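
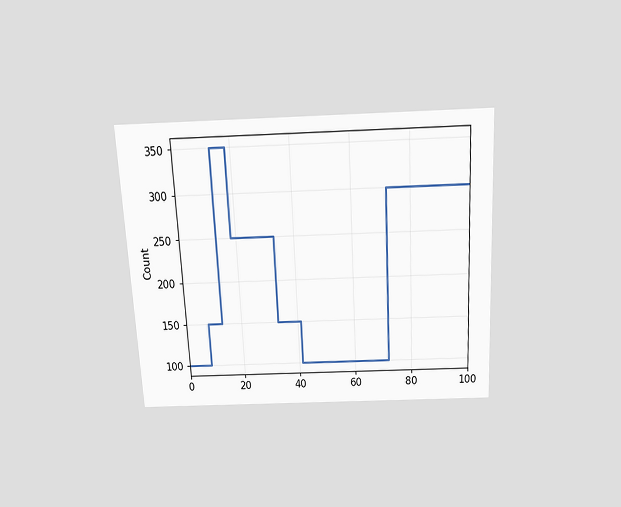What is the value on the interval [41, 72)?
100

The chart is tilted about 3° counter-clockwise and viewed slightly from above. On [41, 72) the step sits at 100.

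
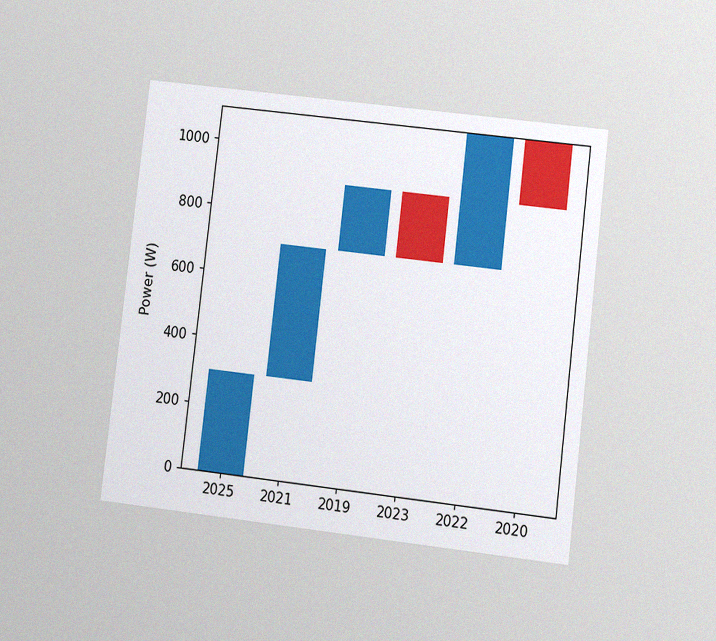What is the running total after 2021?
The chart is tilted about 7° clockwise and viewed at a slight angle, with some photo noise. After 2021 the running total reaches 700W.

700W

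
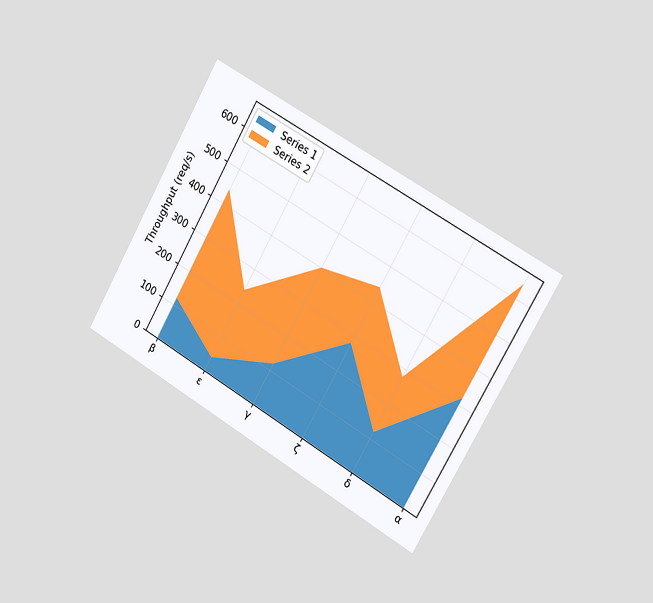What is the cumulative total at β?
440req/s

The chart is tilted about 30° clockwise and viewed slightly from the right. The stacked total at β reaches 440req/s.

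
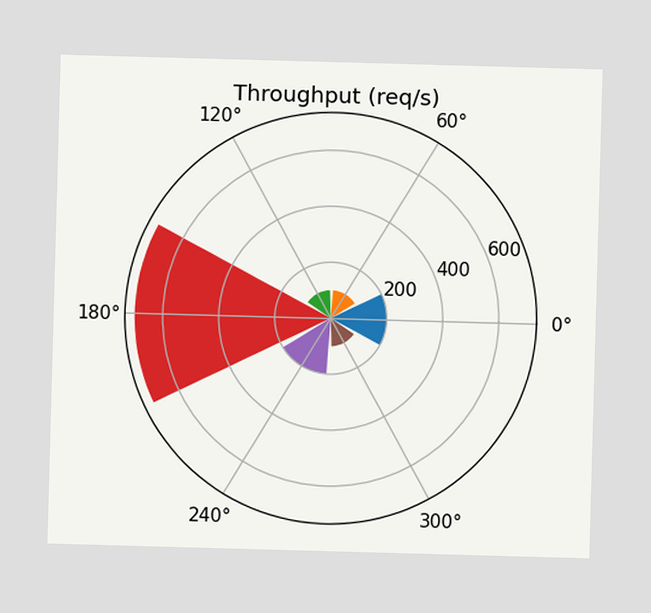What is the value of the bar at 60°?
100req/s

The bar at 60° reaches 100req/s on the radial axis.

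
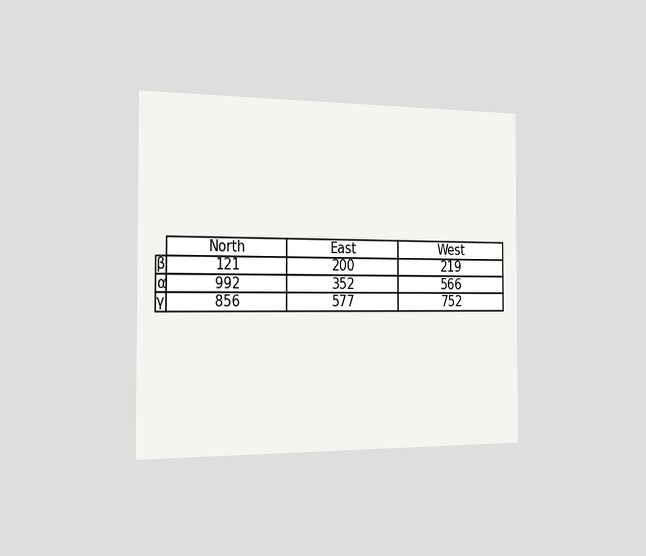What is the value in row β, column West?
The chart is viewed slightly from the left. The (β, West) cell reads 219.

219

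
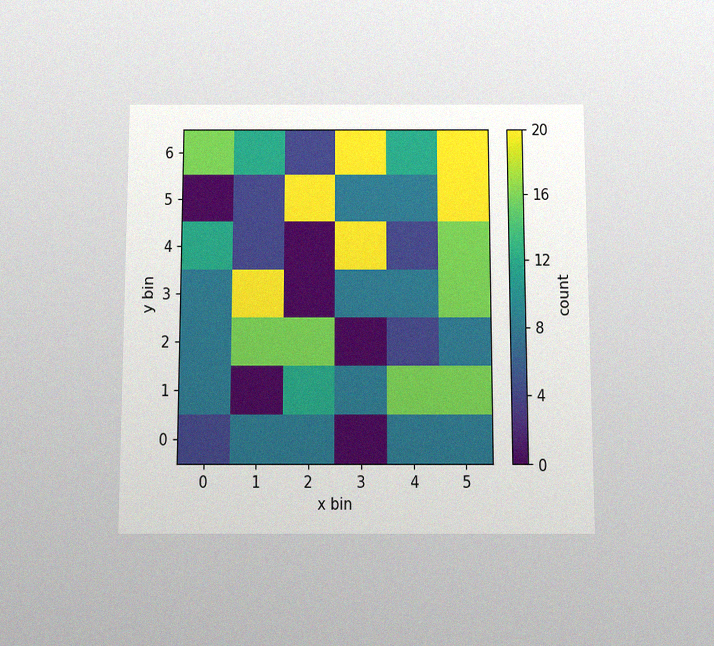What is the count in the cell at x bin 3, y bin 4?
20

The chart is viewed slightly from below, with some photo noise. Matching the cell (3, 4) against the colorbar gives 20.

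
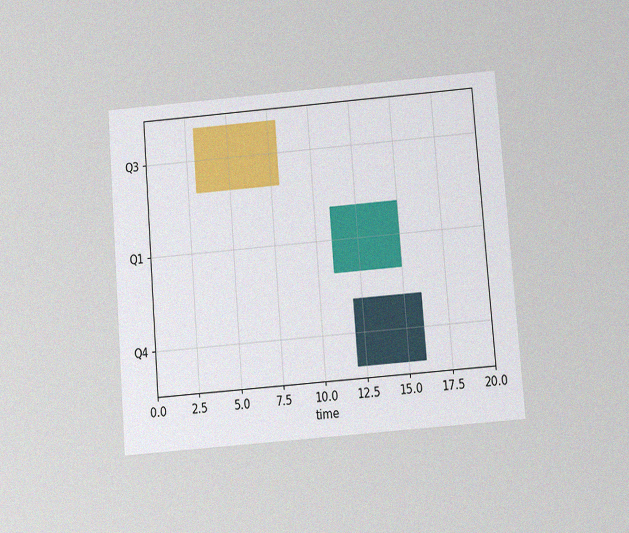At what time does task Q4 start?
12

The chart is tilted about 5° counter-clockwise and viewed at a slight angle, with some photo noise. The Q4 bar begins at t=12.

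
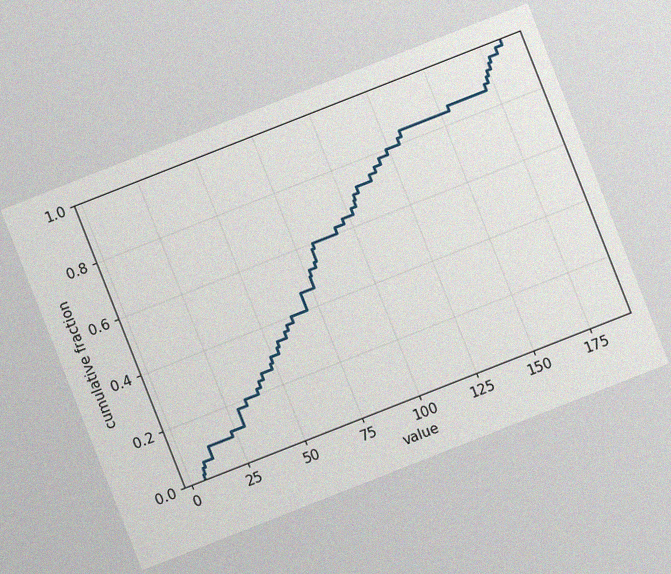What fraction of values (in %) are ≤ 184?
100%

The chart is tilted about 21° counter-clockwise, with some photo noise. At x=184 the ECDF step is at 100%.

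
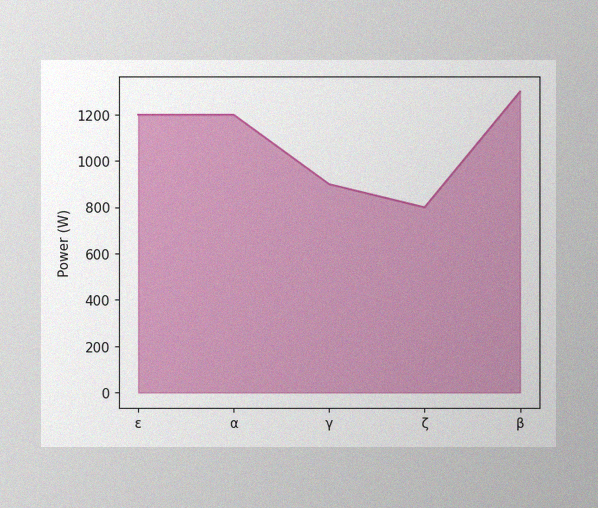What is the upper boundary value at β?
1300W

The image has some photo noise and uneven lighting. At β the upper boundary is at 1300W.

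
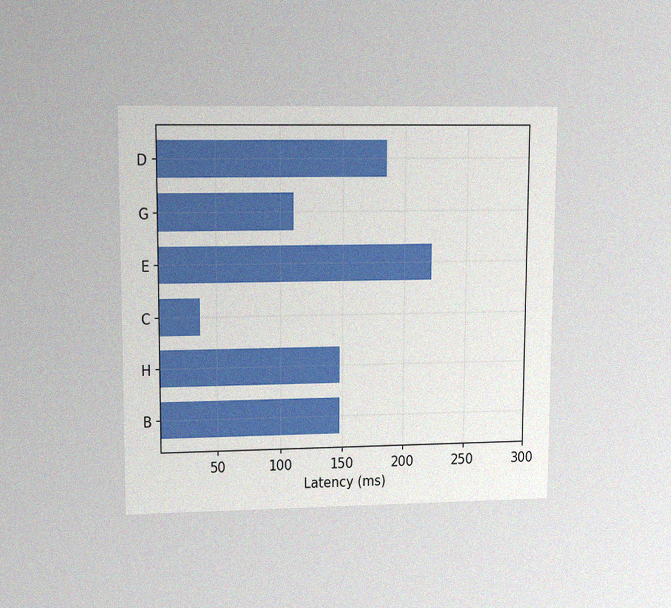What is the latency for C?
The chart is viewed at a slight angle, with some photo noise. Reading along the chart's x-axis, the C bar reaches 37ms.

37ms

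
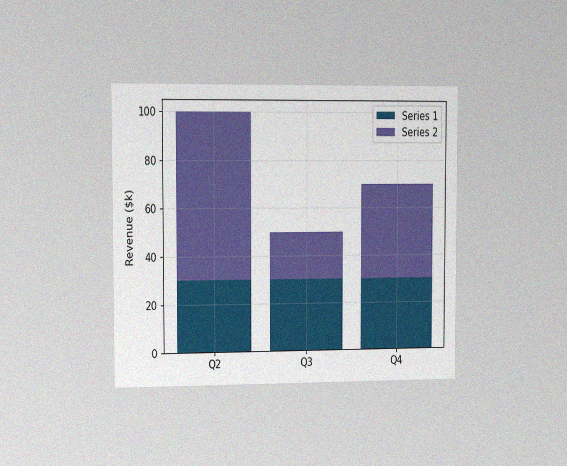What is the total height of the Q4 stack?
The chart is viewed slightly from the left, with some photo noise. The Q4 stack's top reaches $70k on the y-axis.

$70k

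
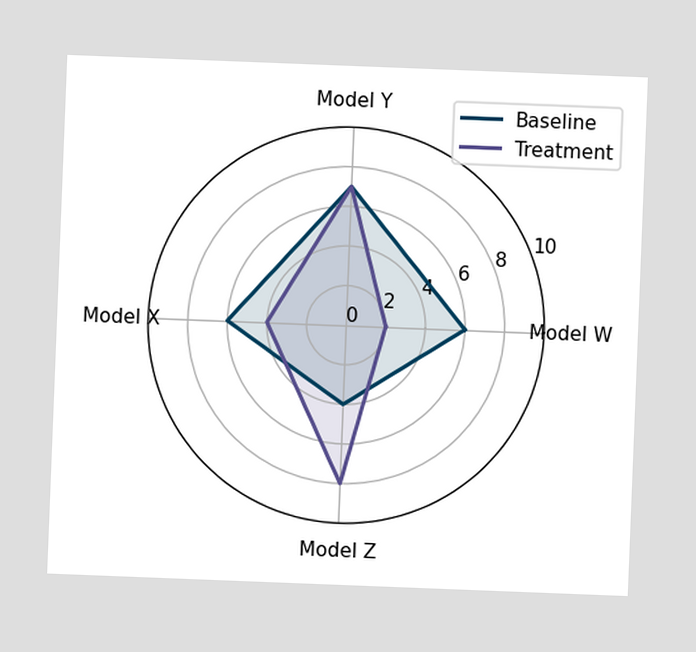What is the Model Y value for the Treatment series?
The chart is tilted about 2° clockwise. On the Model Y axis, Treatment reaches 7.

7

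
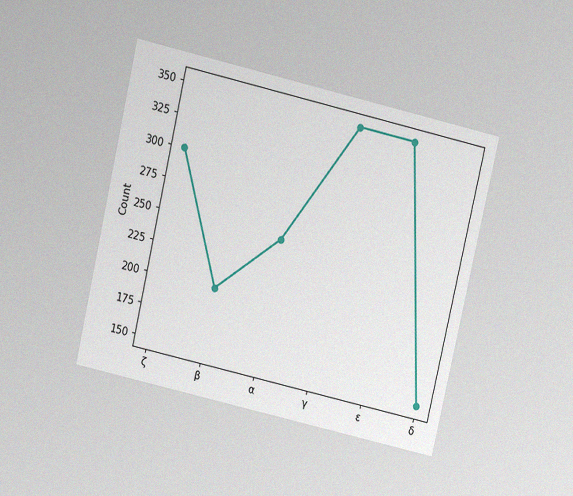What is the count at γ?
The chart is tilted about 13° clockwise and viewed at a slight angle, with some photo noise. At γ, the line is at 350.

350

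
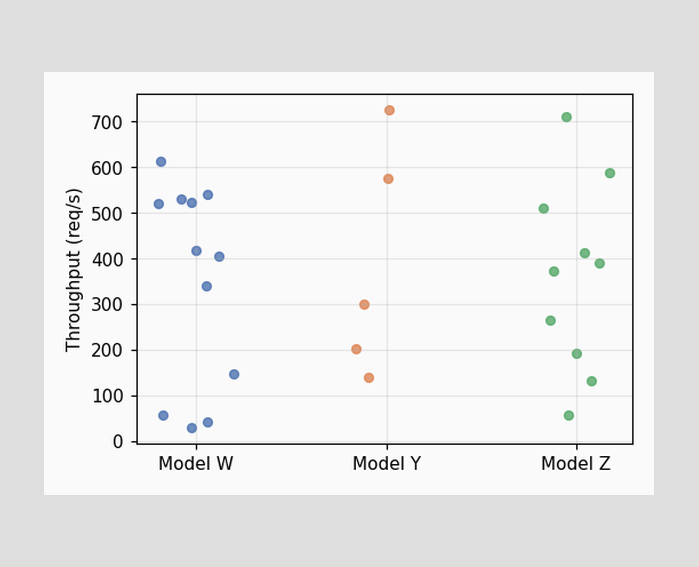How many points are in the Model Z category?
Counting the markers in the Model Z column gives 10.

10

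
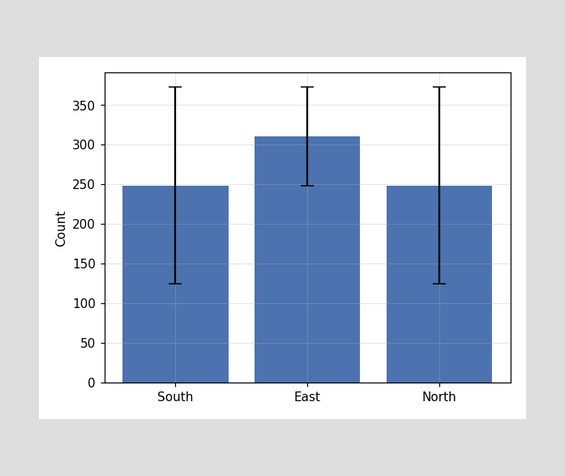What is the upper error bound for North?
372

The North bar's upper whisker reaches 372.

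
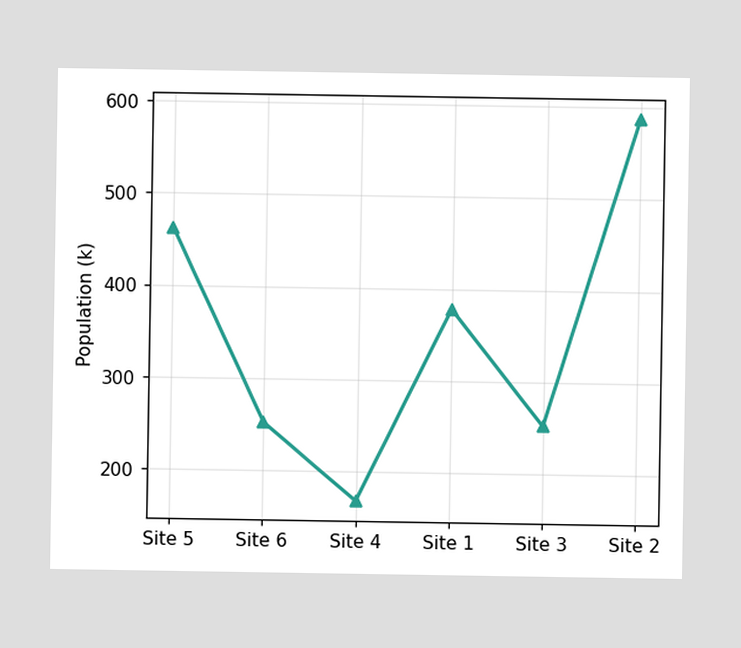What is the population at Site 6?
252k

At Site 6, the line is at 252k.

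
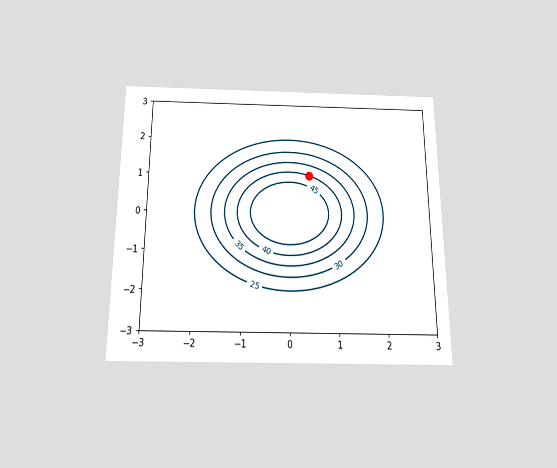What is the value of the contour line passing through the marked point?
40

The chart is viewed slightly from below. The marked point sits on the contour labelled 40.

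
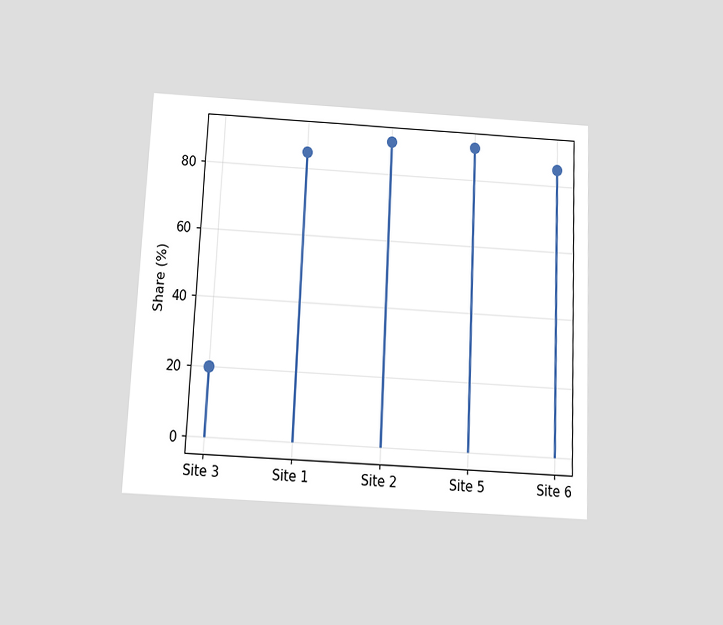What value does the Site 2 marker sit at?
90%

The chart is tilted about 3° clockwise and viewed slightly from below. The Site 2 marker sits at 90%.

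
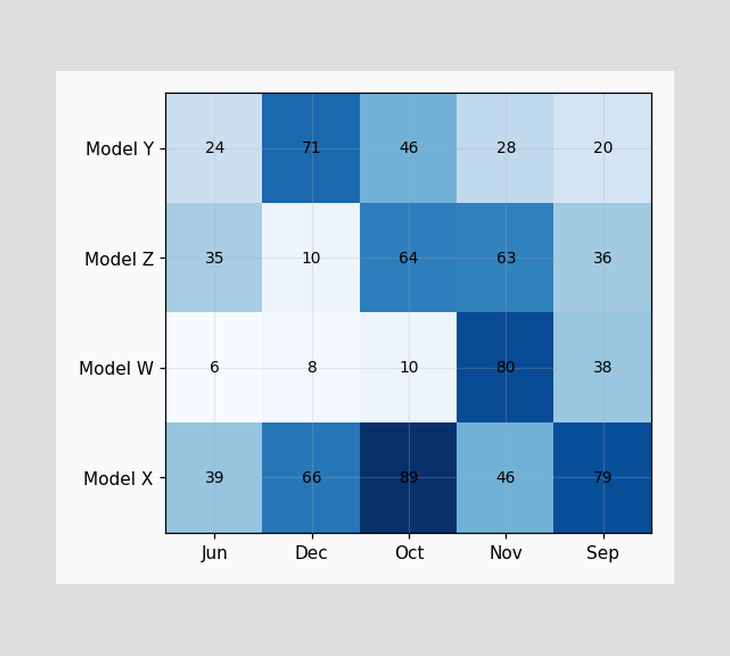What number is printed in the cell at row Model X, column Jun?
39

The (Model X, Jun) cell reads 39.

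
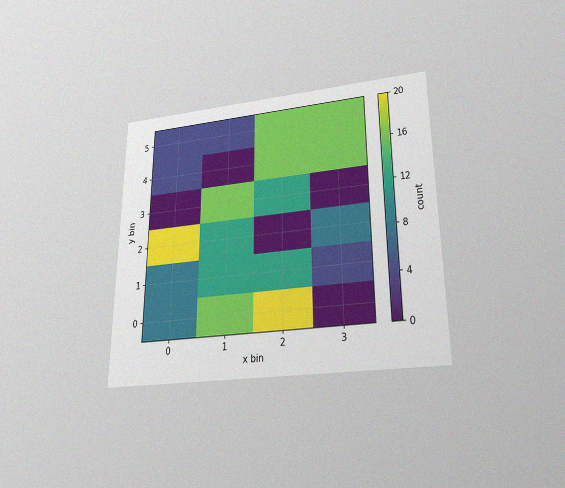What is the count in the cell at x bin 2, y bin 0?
The chart is viewed slightly from below, with some photo noise. Matching the cell (2, 0) against the colorbar gives 20.

20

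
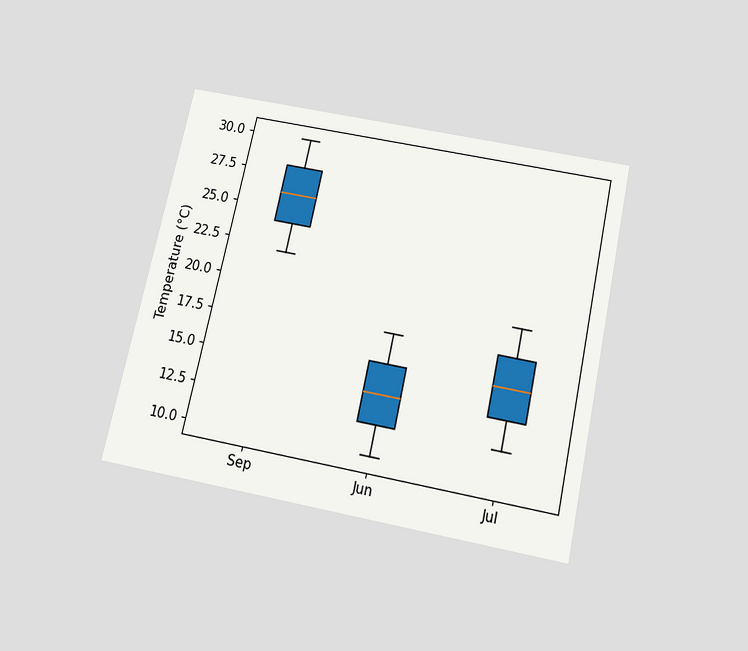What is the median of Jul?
16°C

The chart is tilted about 12° clockwise and viewed slightly from below. The median line in the Jul box sits at 16°C.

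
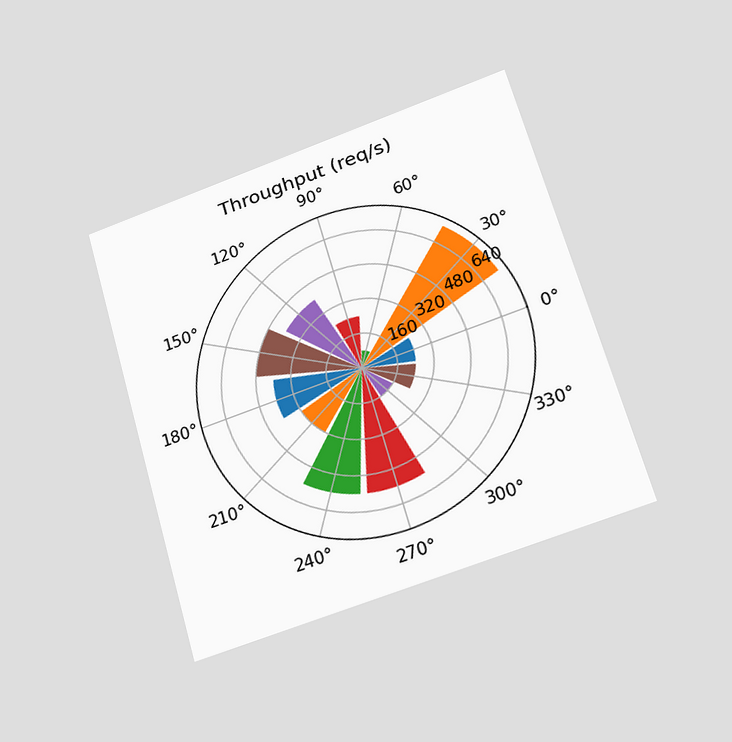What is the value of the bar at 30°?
The chart is tilted about 16° counter-clockwise and viewed at a slight angle. The bar at 30° reaches 720req/s on the radial axis.

720req/s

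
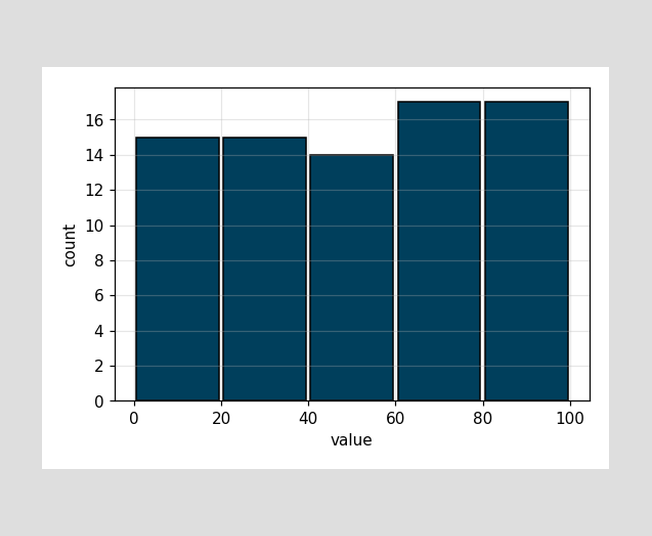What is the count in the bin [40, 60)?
14

The [40, 60) bin has height 14.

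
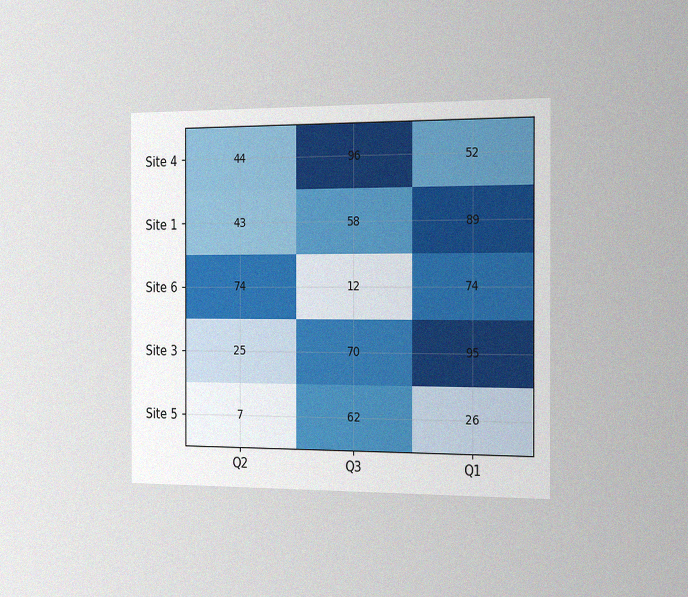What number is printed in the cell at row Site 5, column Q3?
The chart is viewed slightly from the right, with some photo noise. The (Site 5, Q3) cell reads 62.

62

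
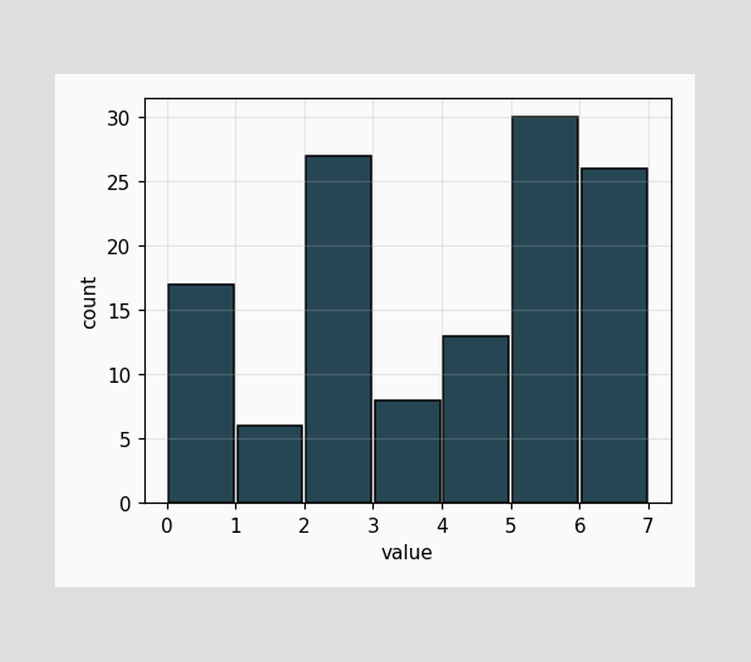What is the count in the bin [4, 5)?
The [4, 5) bin has height 13.

13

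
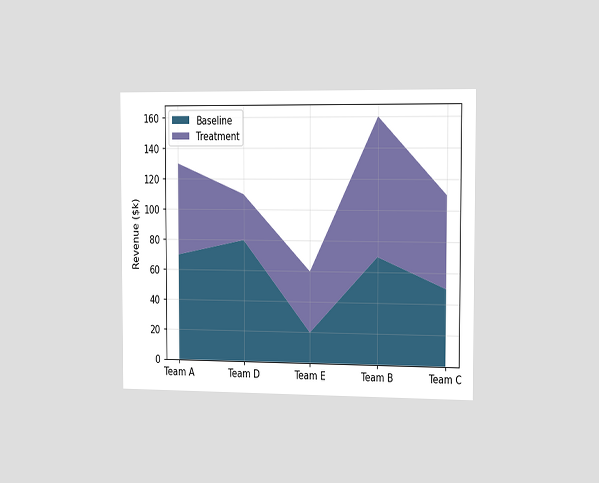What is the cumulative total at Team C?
The chart is viewed slightly from the right. The stacked total at Team C reaches $110k.

$110k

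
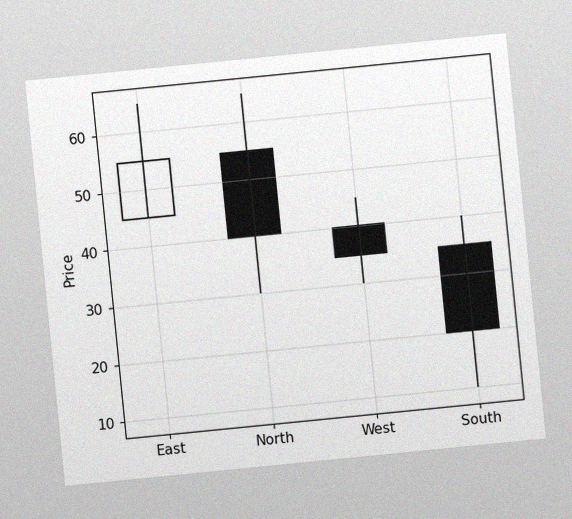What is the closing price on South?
The chart is tilted about 6° counter-clockwise, with some photo noise. The South candle closes at 20.

20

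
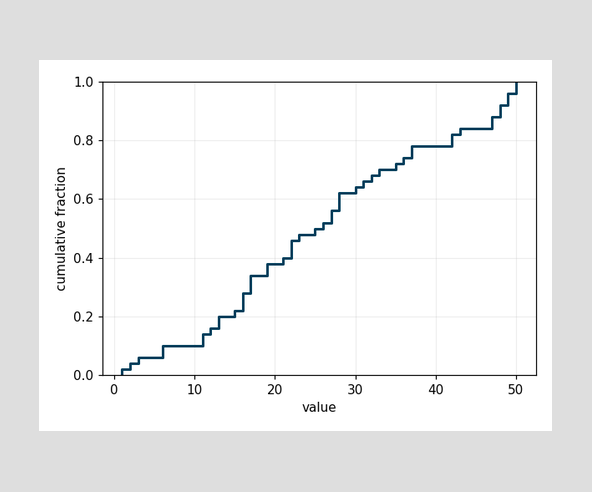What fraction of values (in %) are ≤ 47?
88%

At x=47 the ECDF step is at 88%.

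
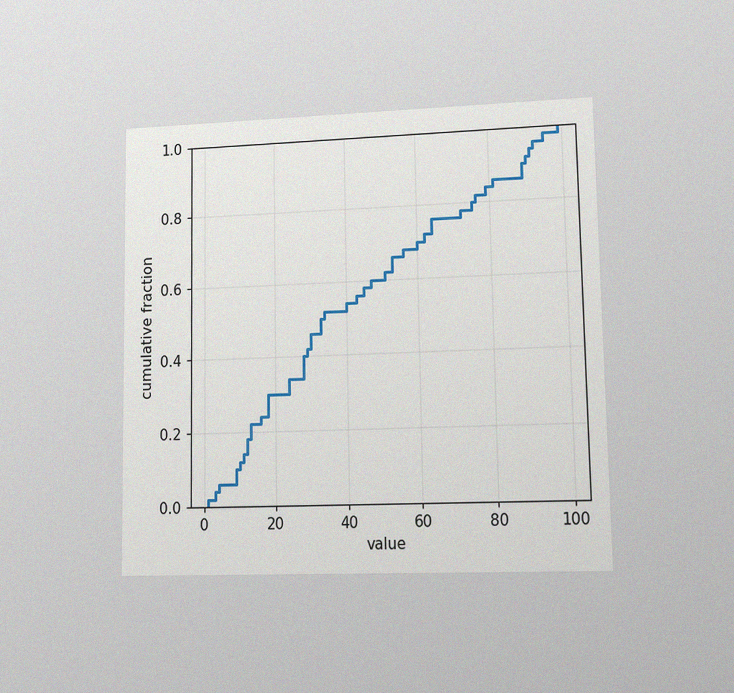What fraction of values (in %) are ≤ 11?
14%

The chart is viewed at a slight angle, with some photo noise. At x=11 the ECDF step is at 14%.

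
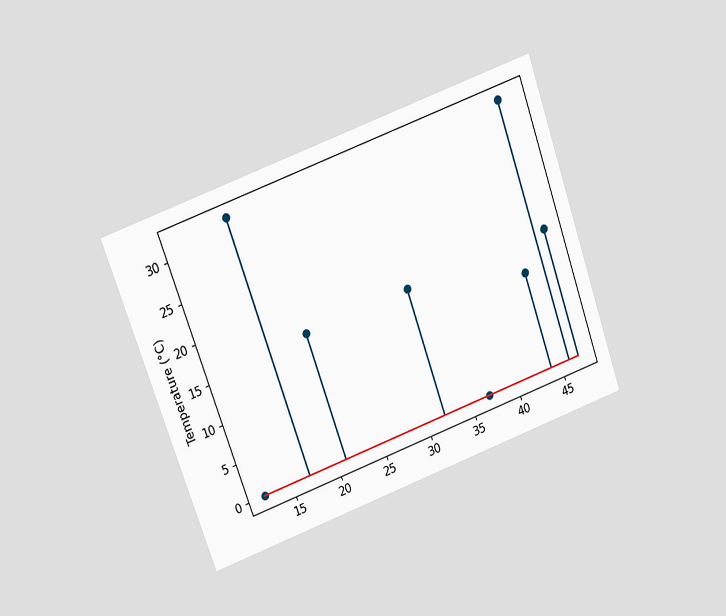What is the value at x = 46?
32°C

The chart is tilted about 20° counter-clockwise and viewed at a slight angle. The stem at x=46 reaches 32°C.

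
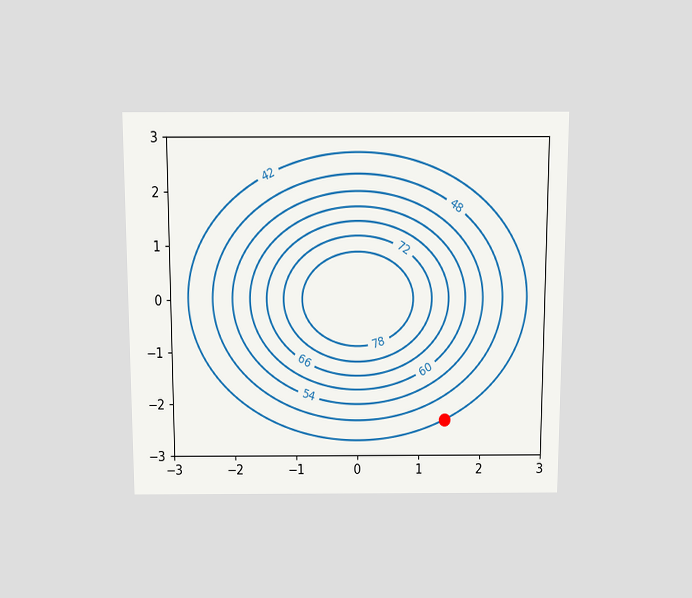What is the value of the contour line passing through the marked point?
The chart is viewed slightly from above. The marked point sits on the contour labelled 42.

42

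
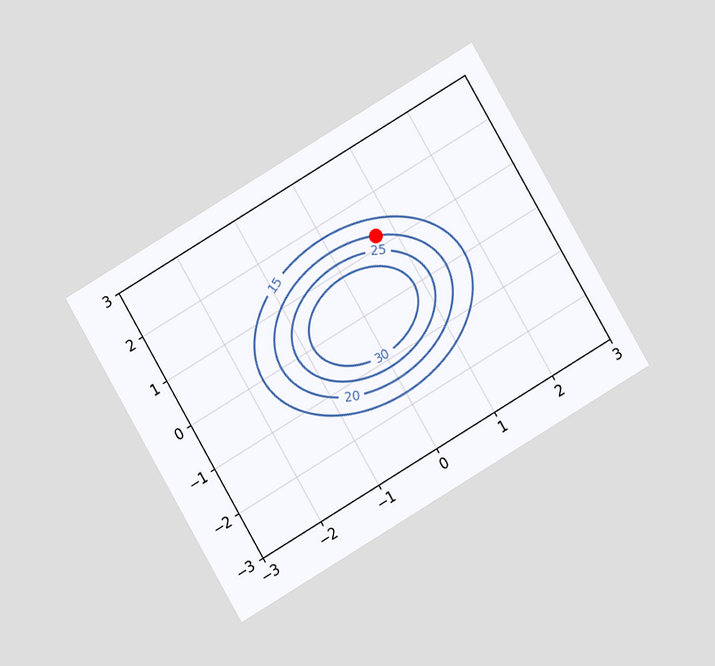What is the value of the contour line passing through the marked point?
The chart is tilted about 30° counter-clockwise and viewed at a slight angle. The marked point sits on the contour labelled 20.

20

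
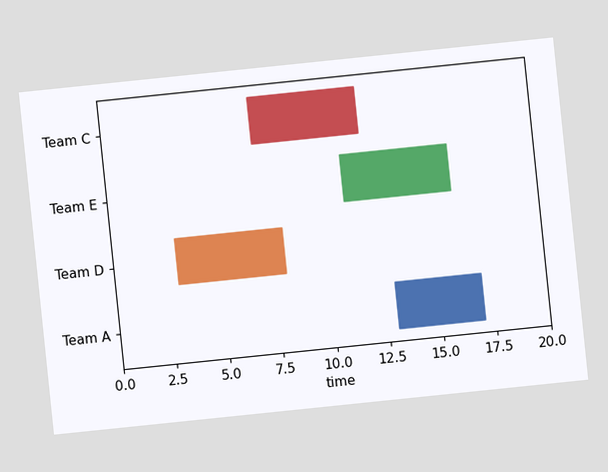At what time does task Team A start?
13

The chart is tilted about 6° counter-clockwise. The Team A bar begins at t=13.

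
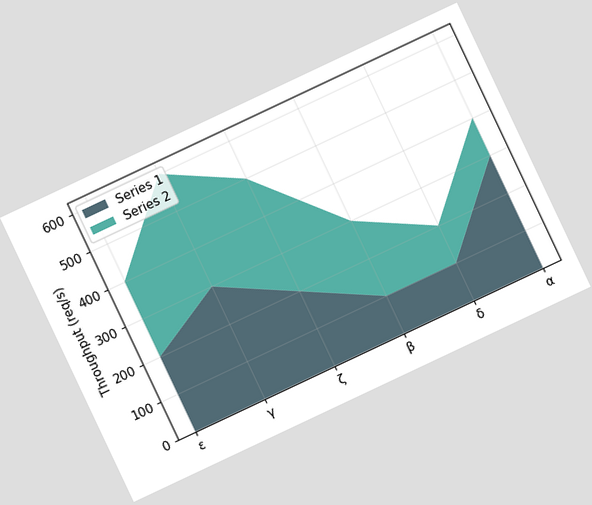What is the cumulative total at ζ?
500req/s

The chart is tilted about 25° counter-clockwise. The stacked total at ζ reaches 500req/s.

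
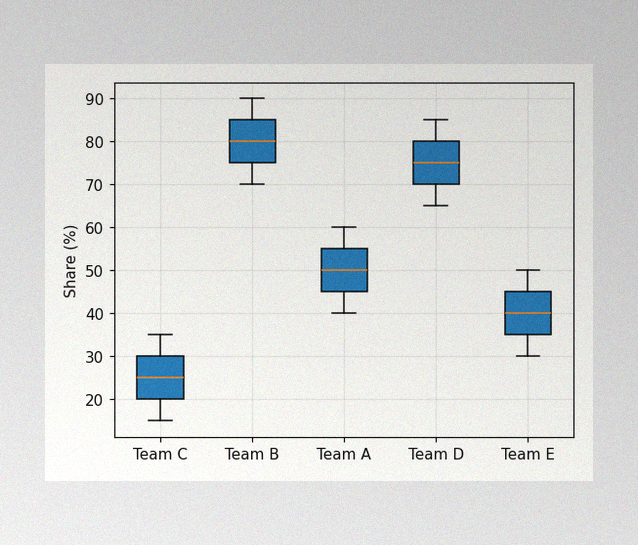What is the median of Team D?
75%

The image has some photo noise and uneven lighting. The median line in the Team D box sits at 75%.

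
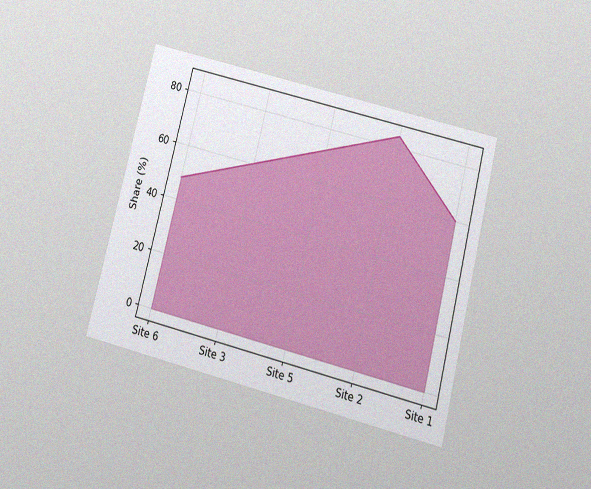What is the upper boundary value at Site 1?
60%

The chart is tilted about 14° clockwise and viewed slightly from below, with some photo noise. At Site 1 the upper boundary is at 60%.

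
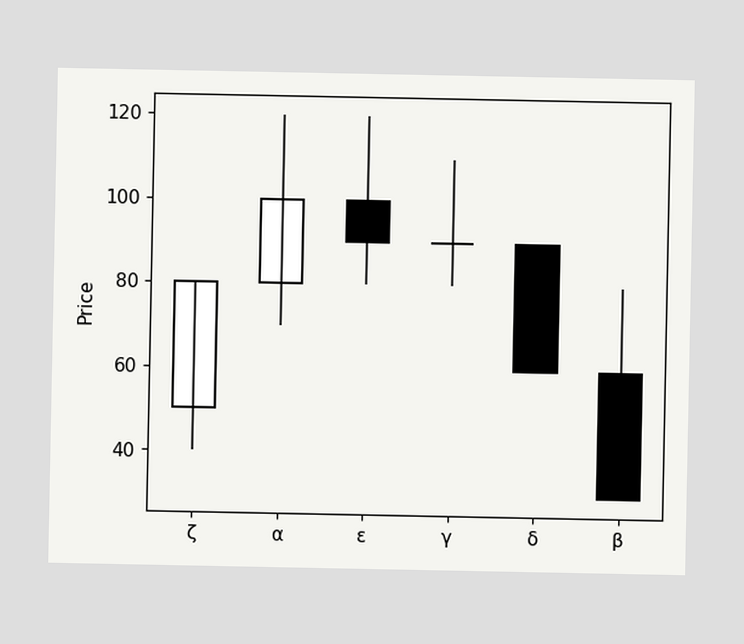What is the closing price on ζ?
80

The ζ candle closes at 80.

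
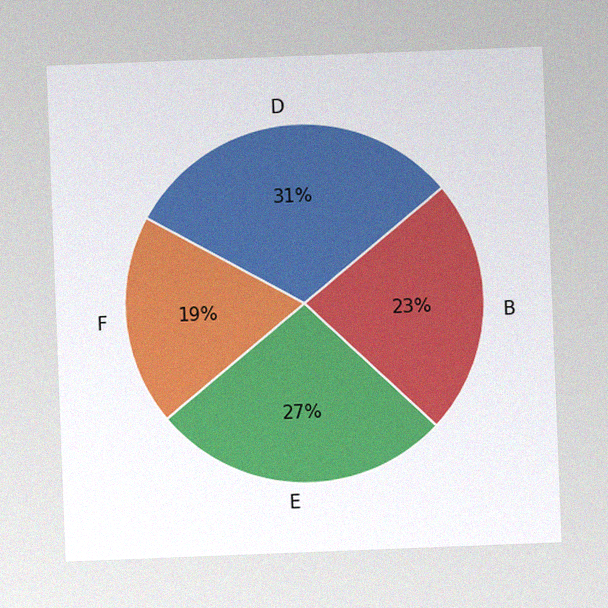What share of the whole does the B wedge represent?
23%

The chart is tilted about 2° counter-clockwise, with some photo noise. The B slice takes up 23% of the pie.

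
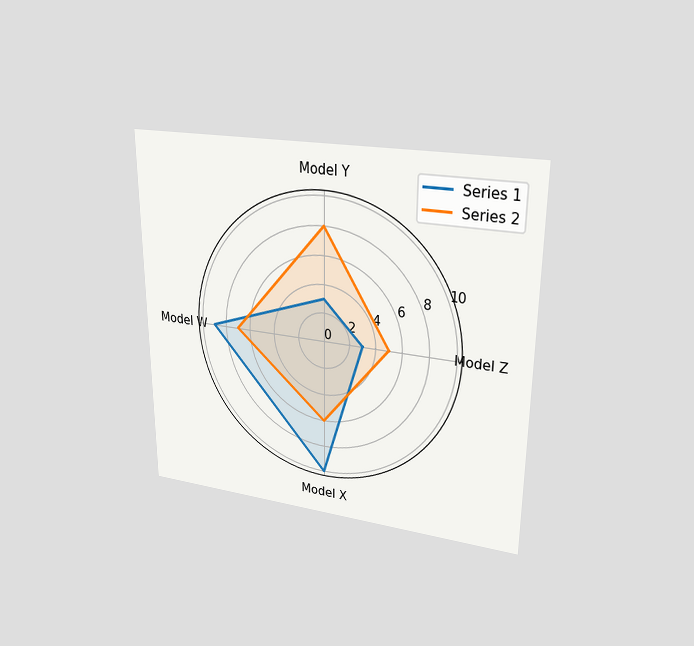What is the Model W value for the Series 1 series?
The chart is viewed at a slight angle. On the Model W axis, Series 1 reaches 9.

9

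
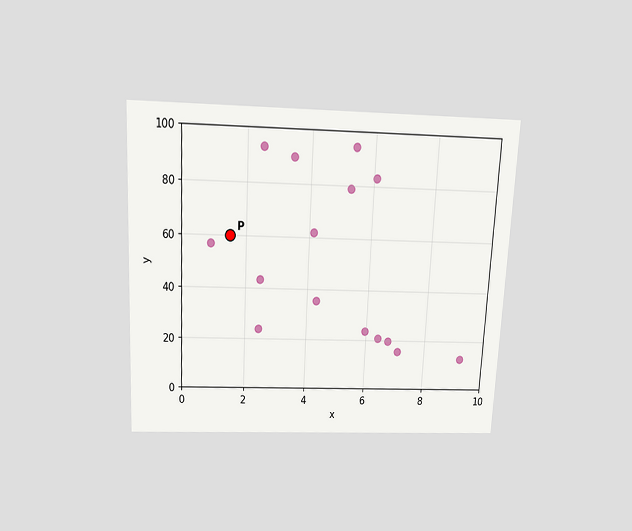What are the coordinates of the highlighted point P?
The chart is tilted about 3° clockwise and viewed slightly from above. Following the gridlines from P to each axis, P sits at (1.5, 60).

(1.5, 60)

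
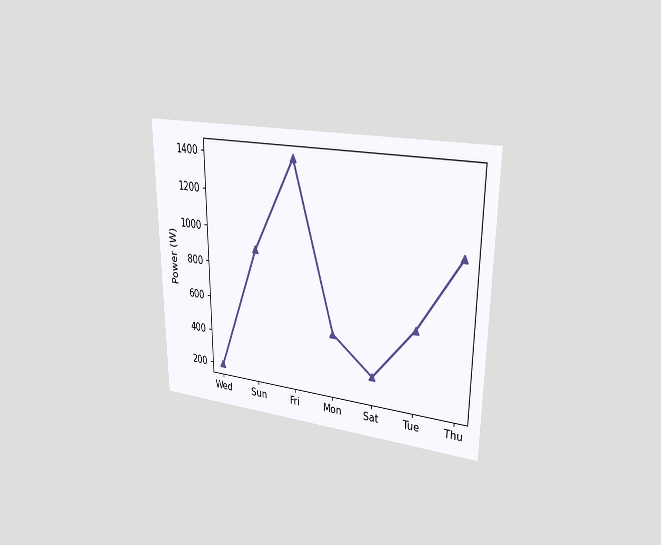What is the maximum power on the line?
The chart is viewed at a slight angle. The highest point is at Fri, and reading across to the y-axis gives 1400W.

1400W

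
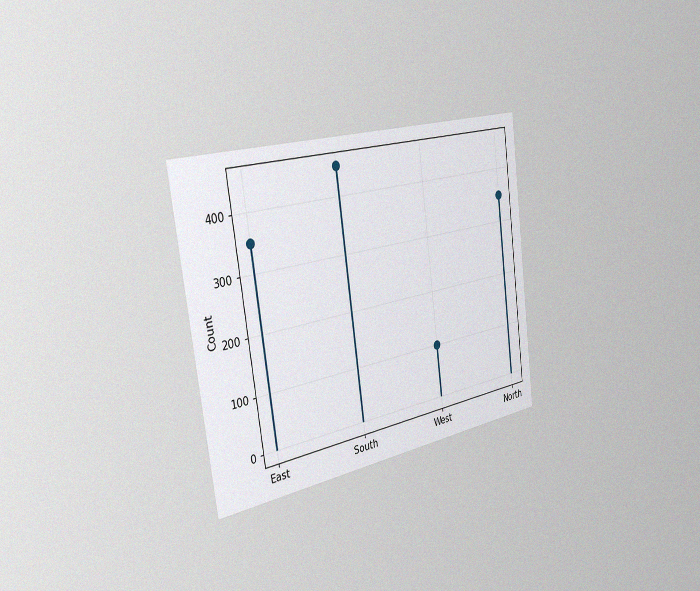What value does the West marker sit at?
100

The chart is tilted about 8° counter-clockwise and viewed slightly from the left, with some photo noise. The West marker sits at 100.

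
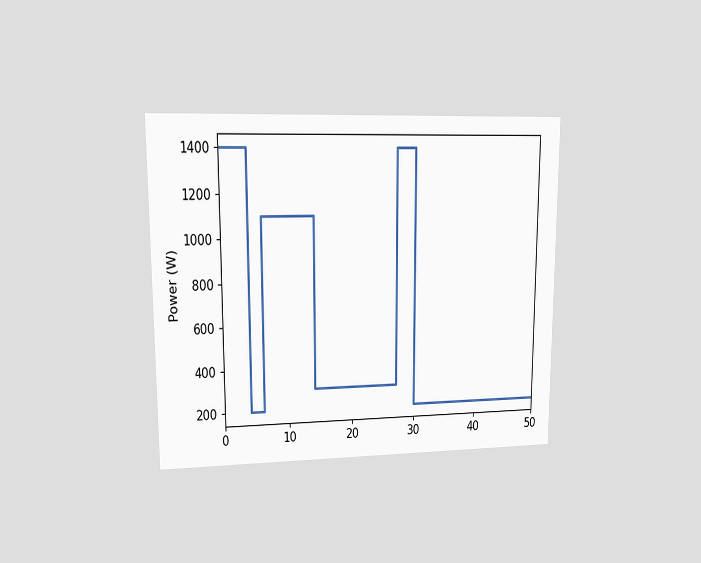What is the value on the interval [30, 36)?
The chart is viewed at a slight angle. On [30, 36) the step sits at 200W.

200W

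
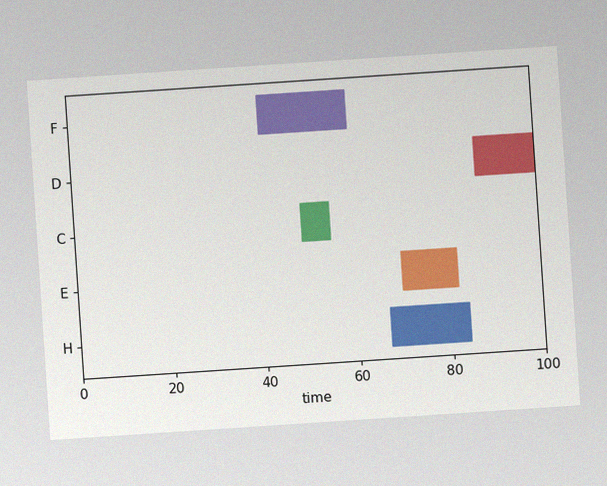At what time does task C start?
49

The chart is tilted about 4° counter-clockwise, with some photo noise. The C bar begins at t=49.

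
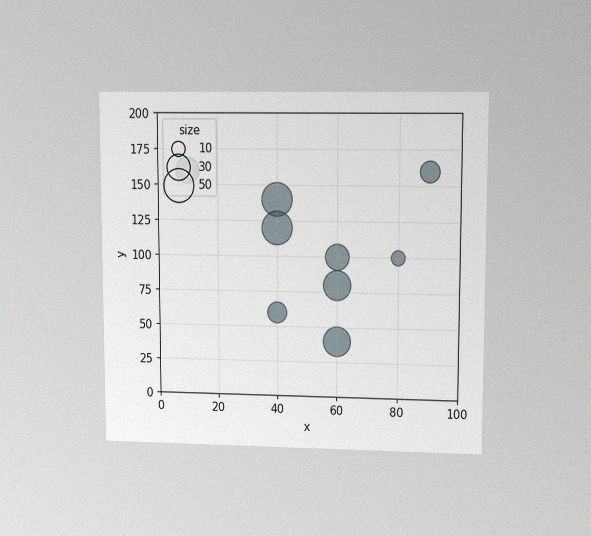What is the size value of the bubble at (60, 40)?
40

The chart is viewed at a slight angle, with some photo noise. Matching the bubble at (60, 40) against the size legend gives 40.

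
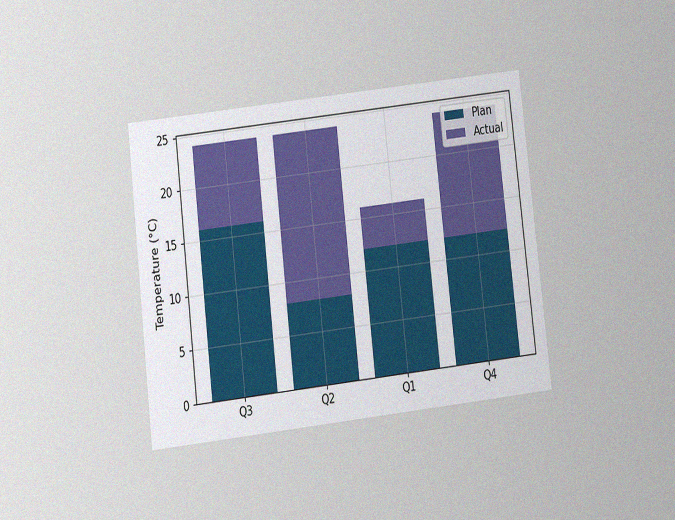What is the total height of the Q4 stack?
24°C

The chart is tilted about 7° counter-clockwise and viewed slightly from below, with some photo noise. The Q4 stack's top reaches 24°C on the y-axis.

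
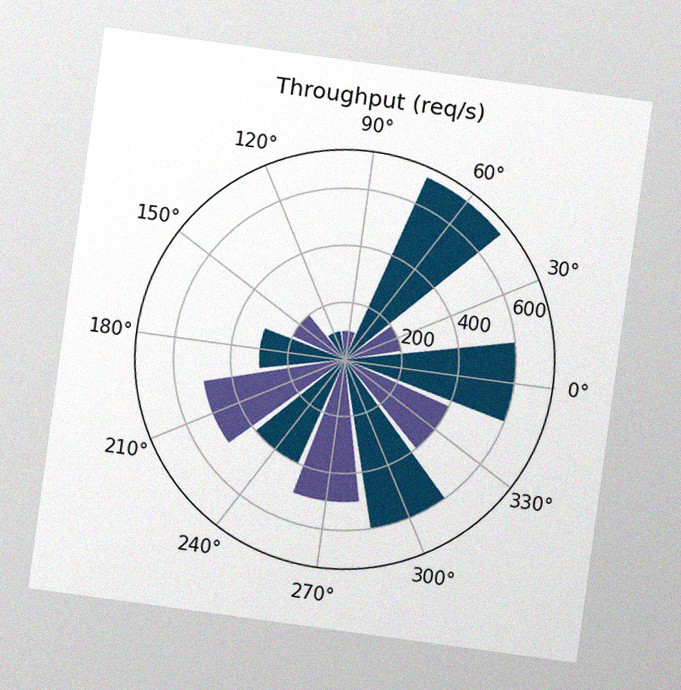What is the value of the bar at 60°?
700req/s

The chart is tilted about 8° clockwise, with some photo noise. The bar at 60° reaches 700req/s on the radial axis.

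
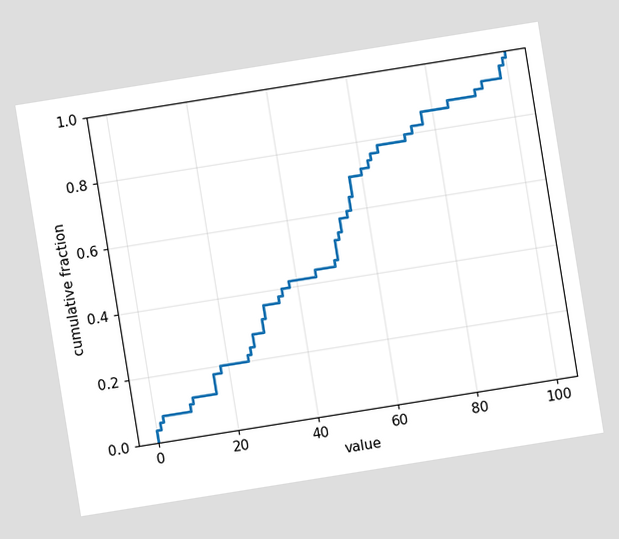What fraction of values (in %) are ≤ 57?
The chart is tilted about 9° counter-clockwise. At x=57 the ECDF step is at 70%.

70%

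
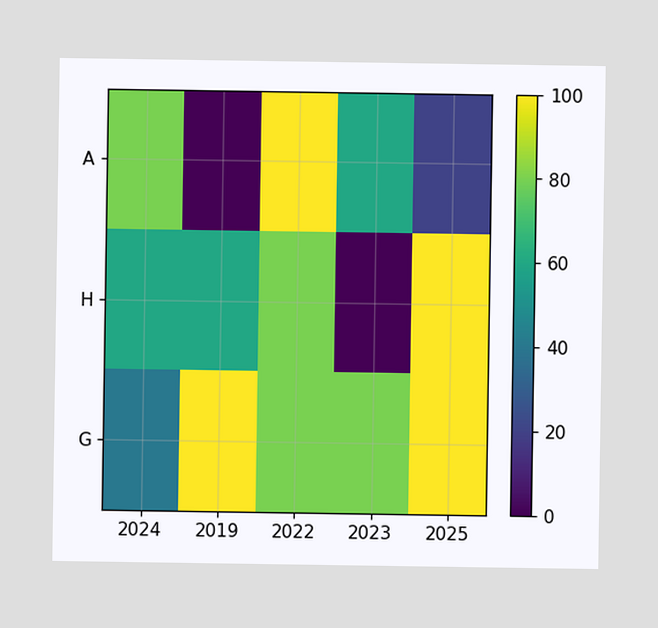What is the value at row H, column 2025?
Matching cell (H, 2025) against the colorbar gives 100.

100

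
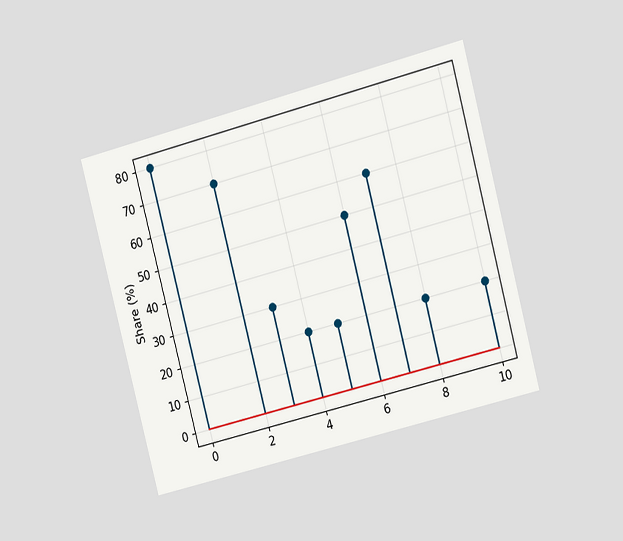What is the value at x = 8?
The chart is tilted about 15° counter-clockwise and viewed slightly from the right. The stem at x=8 reaches 20%.

20%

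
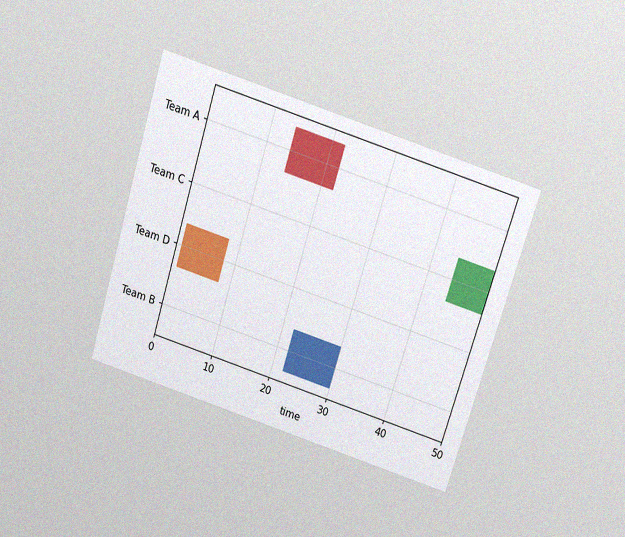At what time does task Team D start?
The chart is tilted about 17° clockwise and viewed slightly from above, with some photo noise. The Team D bar begins at t=1.

1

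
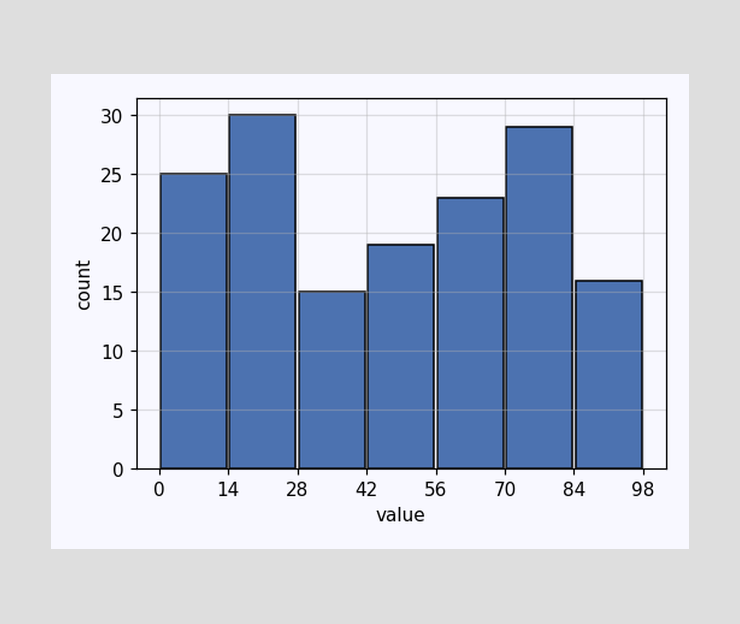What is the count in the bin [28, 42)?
15

The [28, 42) bin has height 15.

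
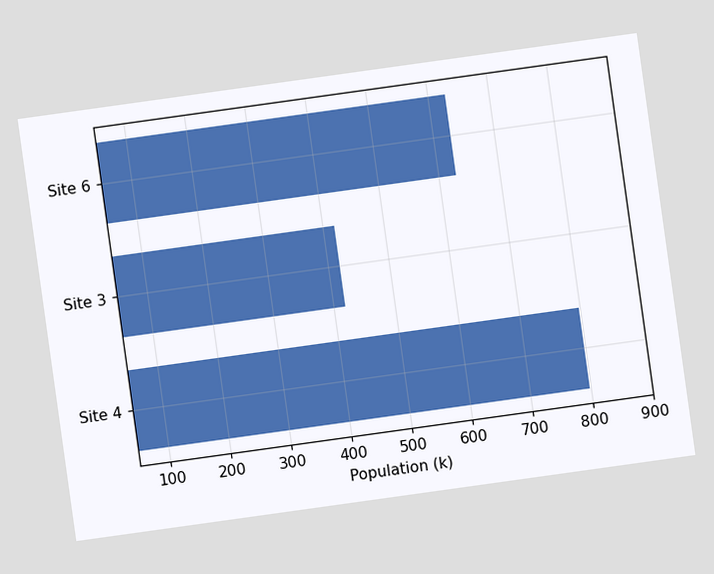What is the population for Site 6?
The chart is tilted about 8° counter-clockwise. Reading along the chart's x-axis, the Site 6 bar reaches 630k.

630k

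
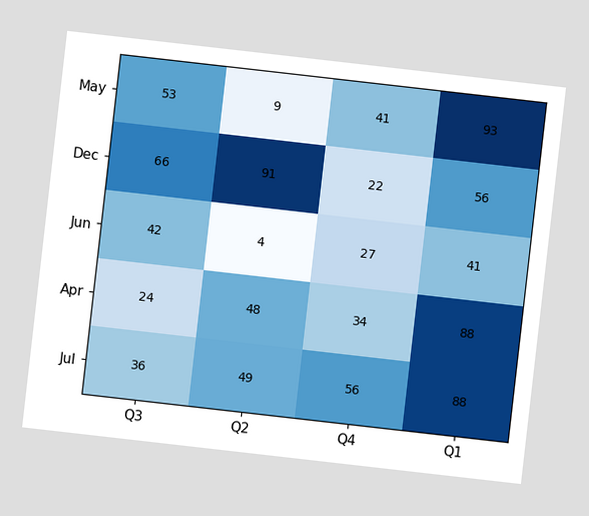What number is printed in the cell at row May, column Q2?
9

The chart is tilted about 6° clockwise. The (May, Q2) cell reads 9.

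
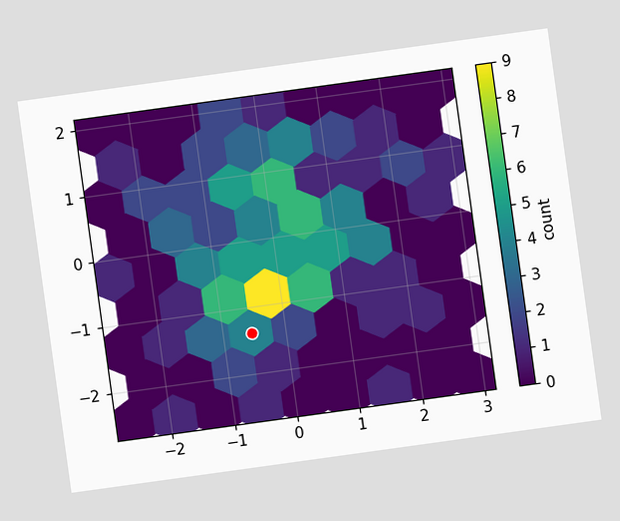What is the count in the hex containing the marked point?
The chart is tilted about 8° counter-clockwise. The marked hex reads 4 on the colorbar.

4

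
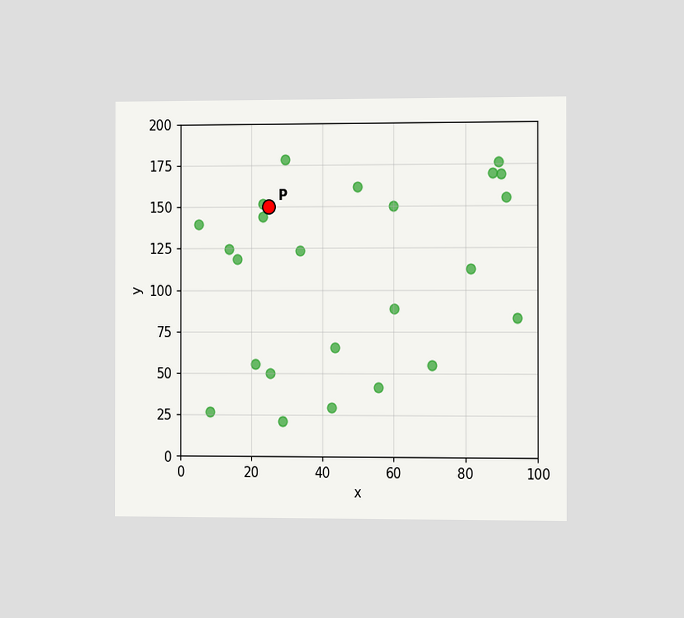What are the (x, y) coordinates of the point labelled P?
(25, 150)

The chart is viewed slightly from the right. Following the gridlines from P to each axis, P sits at (25, 150).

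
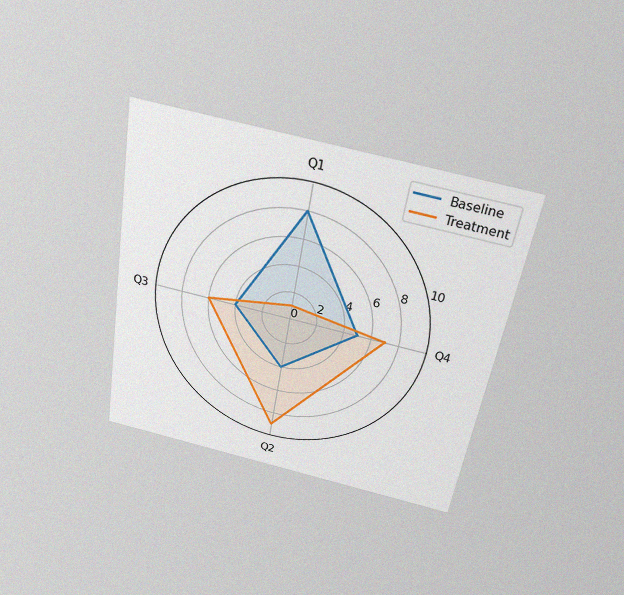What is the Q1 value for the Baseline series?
8

The chart is tilted about 9° clockwise and viewed slightly from above, with some photo noise. On the Q1 axis, Baseline reaches 8.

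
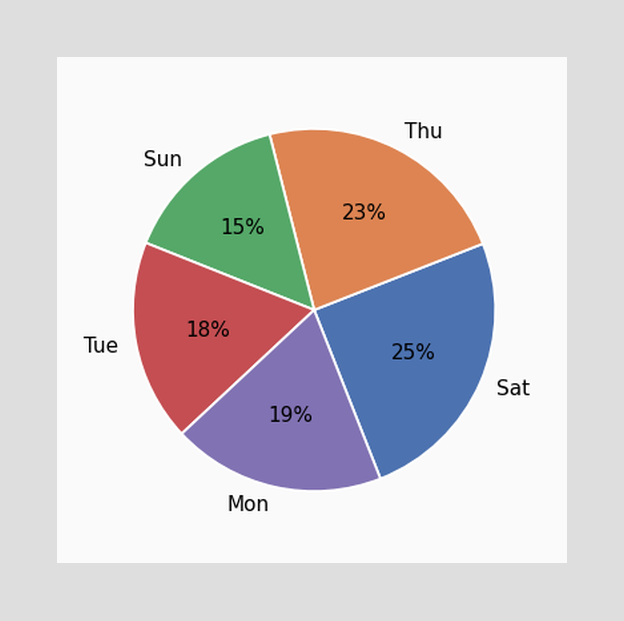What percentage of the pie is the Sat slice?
25%

The Sat slice takes up 25% of the pie.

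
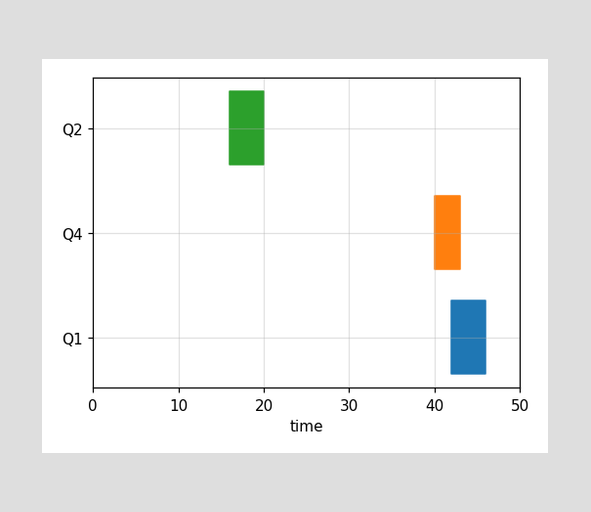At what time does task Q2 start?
16

The Q2 bar begins at t=16.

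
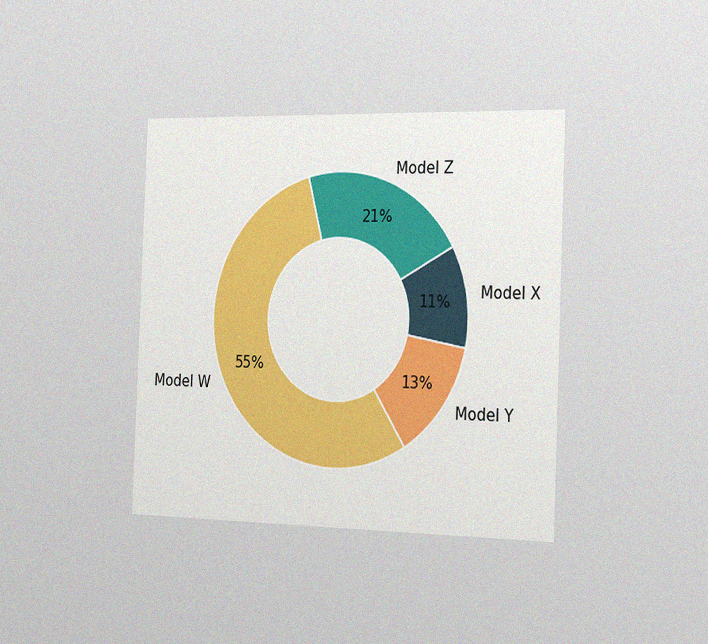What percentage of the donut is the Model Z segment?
The chart is tilted about 2° clockwise and viewed slightly from the right, with some photo noise. The Model Z segment takes up 21% of the ring.

21%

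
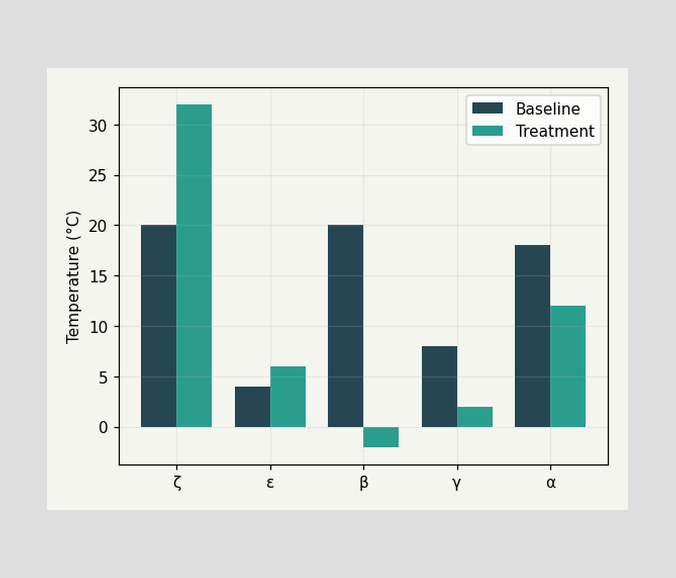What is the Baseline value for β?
The Baseline bar at β reaches 20°C on the y-axis.

20°C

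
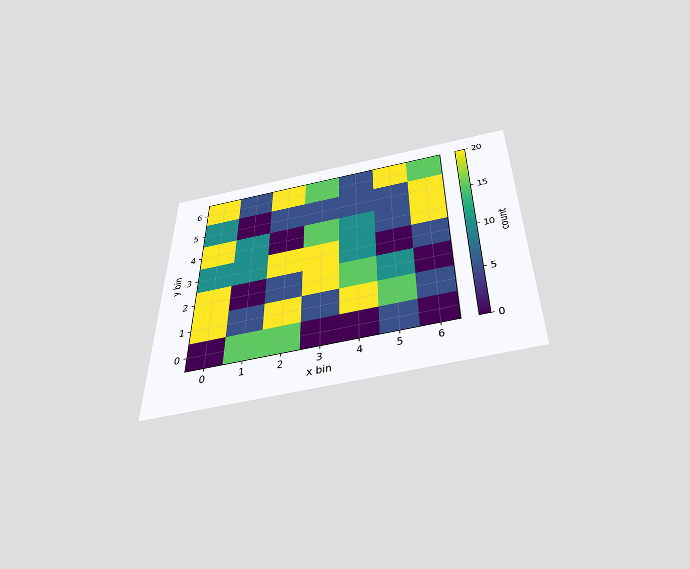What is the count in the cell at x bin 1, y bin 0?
15

The chart is viewed slightly from below. Matching the cell (1, 0) against the colorbar gives 15.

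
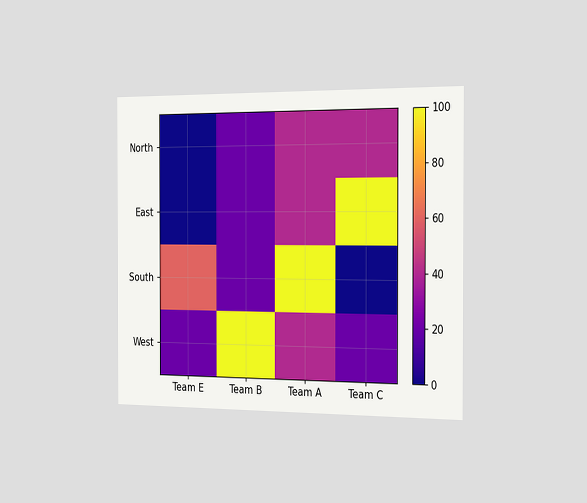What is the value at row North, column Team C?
The chart is viewed slightly from the right. Matching cell (North, Team C) against the colorbar gives 40.

40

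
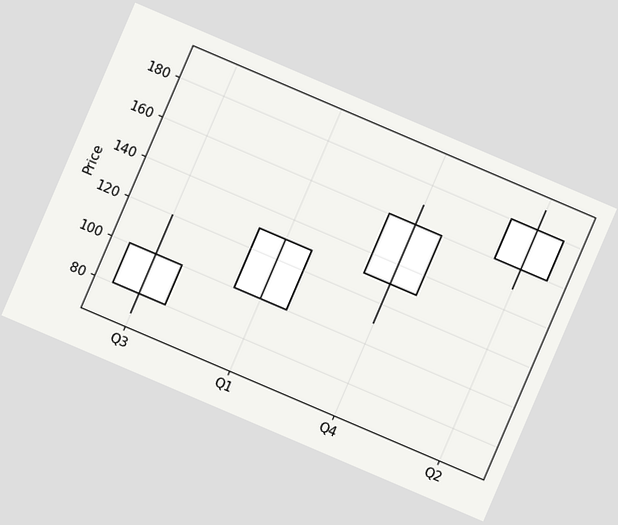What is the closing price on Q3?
The chart is tilted about 23° clockwise. The Q3 candle closes at 100.

100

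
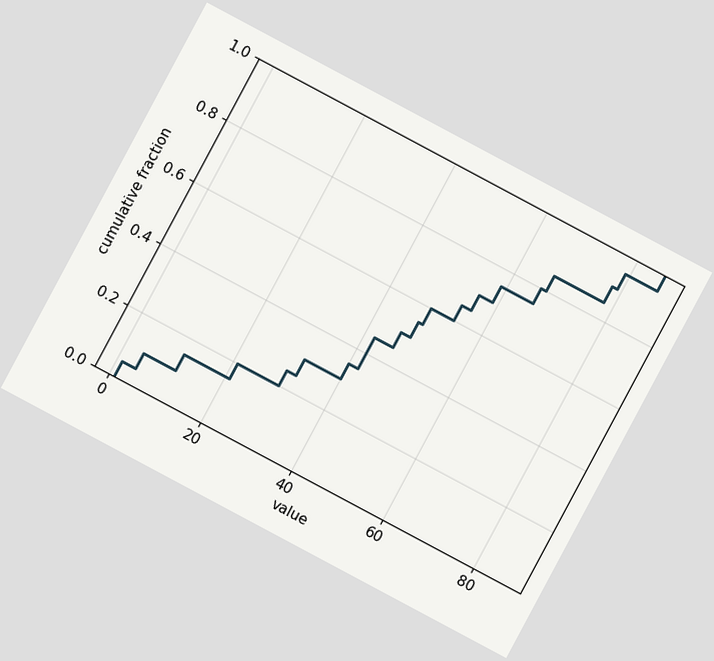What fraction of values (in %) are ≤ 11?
The chart is tilted about 28° clockwise. At x=11 the ECDF step is at 15%.

15%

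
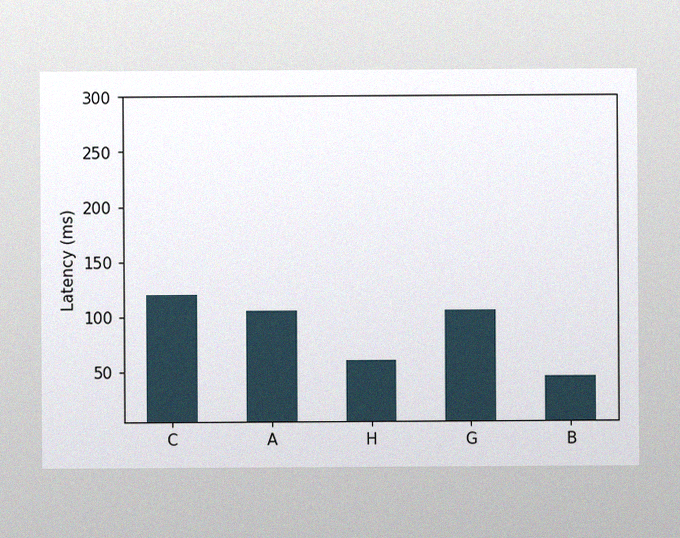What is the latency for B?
The image has some photo noise and uneven lighting. Reading along the chart's y-axis, the B bar reaches 45ms.

45ms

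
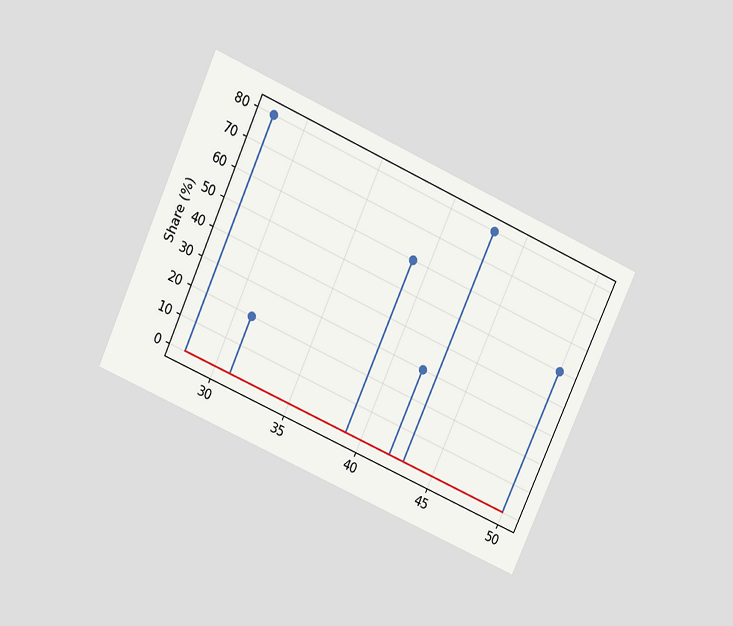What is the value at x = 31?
20%

The chart is tilted about 24° clockwise and viewed slightly from above. The stem at x=31 reaches 20%.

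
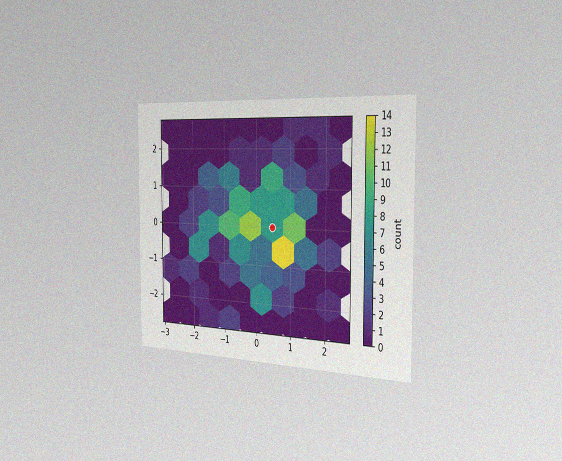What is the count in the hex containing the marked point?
8

The chart is viewed slightly from the right, with some photo noise. The marked hex reads 8 on the colorbar.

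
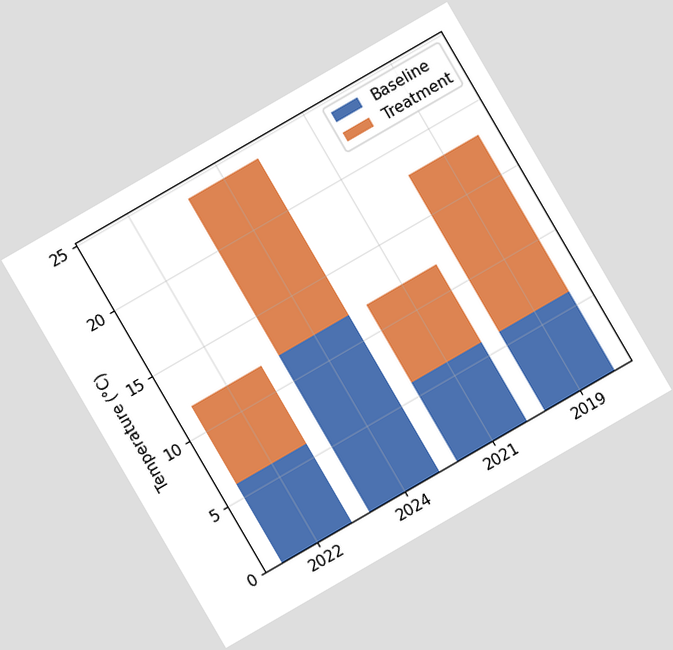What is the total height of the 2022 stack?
The chart is tilted about 30° counter-clockwise. The 2022 stack's top reaches 12°C on the y-axis.

12°C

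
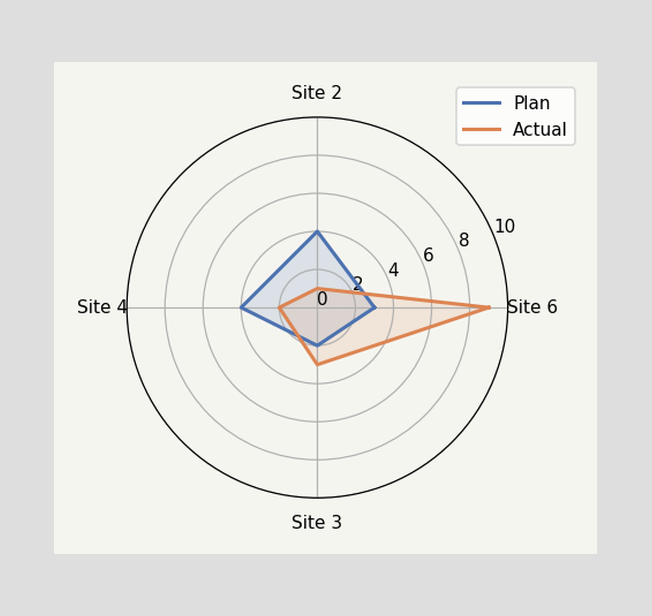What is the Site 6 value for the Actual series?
On the Site 6 axis, Actual reaches 9.

9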